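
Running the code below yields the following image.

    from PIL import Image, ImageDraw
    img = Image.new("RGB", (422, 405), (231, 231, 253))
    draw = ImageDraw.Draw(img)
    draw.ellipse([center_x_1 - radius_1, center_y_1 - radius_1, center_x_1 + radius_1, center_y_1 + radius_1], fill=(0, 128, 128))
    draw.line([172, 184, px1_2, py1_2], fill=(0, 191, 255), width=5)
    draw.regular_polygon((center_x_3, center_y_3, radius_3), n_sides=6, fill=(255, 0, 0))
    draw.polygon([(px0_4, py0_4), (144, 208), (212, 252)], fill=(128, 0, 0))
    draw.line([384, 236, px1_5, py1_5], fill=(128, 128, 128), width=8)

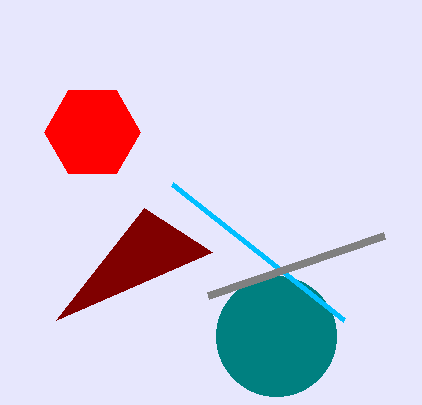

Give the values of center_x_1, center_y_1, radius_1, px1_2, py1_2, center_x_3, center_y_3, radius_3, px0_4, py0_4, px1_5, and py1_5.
center_x_1 = 276; center_y_1 = 336; radius_1 = 60; px1_2 = 344; py1_2 = 320; center_x_3 = 92; center_y_3 = 132; radius_3 = 48; px0_4 = 56; py0_4 = 320; px1_5 = 208; py1_5 = 296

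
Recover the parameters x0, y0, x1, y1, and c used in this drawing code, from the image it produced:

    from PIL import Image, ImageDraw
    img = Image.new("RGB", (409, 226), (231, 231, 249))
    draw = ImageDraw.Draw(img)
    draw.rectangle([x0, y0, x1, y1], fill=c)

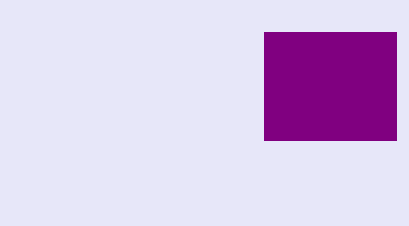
x0 = 264
y0 = 32
x1 = 396
y1 = 140
c = 'purple'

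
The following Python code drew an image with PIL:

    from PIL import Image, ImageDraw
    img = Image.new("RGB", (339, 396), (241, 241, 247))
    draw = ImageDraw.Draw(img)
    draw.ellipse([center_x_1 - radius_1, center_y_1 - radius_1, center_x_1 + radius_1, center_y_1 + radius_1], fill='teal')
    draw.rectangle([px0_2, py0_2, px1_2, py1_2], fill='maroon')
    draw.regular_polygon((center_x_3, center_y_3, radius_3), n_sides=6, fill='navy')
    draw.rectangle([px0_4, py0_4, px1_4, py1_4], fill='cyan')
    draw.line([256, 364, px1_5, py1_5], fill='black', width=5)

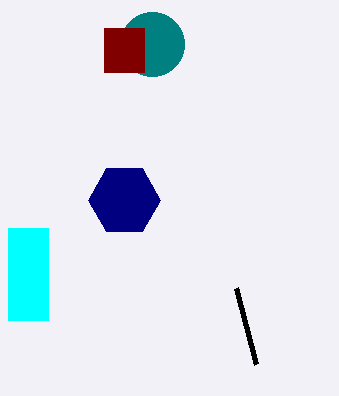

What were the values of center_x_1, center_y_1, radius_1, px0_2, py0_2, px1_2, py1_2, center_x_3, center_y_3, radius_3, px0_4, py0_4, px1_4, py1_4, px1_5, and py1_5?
center_x_1 = 152
center_y_1 = 44
radius_1 = 32
px0_2 = 104
py0_2 = 28
px1_2 = 144
py1_2 = 72
center_x_3 = 124
center_y_3 = 200
radius_3 = 36
px0_4 = 8
py0_4 = 228
px1_4 = 48
py1_4 = 320
px1_5 = 236
py1_5 = 288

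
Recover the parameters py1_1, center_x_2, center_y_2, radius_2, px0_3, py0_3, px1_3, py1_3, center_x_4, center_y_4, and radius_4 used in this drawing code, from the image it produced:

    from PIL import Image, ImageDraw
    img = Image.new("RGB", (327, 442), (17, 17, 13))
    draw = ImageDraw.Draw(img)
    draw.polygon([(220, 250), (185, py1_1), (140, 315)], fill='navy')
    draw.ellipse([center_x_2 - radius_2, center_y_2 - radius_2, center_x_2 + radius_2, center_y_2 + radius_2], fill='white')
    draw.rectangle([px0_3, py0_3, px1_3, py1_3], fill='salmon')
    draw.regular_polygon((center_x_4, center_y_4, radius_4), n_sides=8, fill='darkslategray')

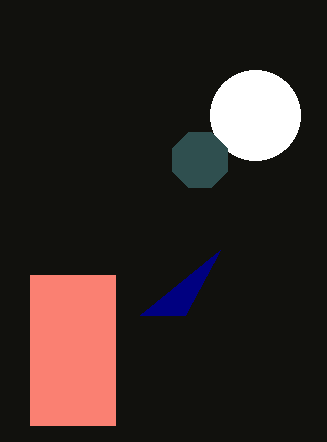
py1_1 = 315
center_x_2 = 255
center_y_2 = 115
radius_2 = 45
px0_3 = 30
py0_3 = 275
px1_3 = 115
py1_3 = 425
center_x_4 = 200
center_y_4 = 160
radius_4 = 30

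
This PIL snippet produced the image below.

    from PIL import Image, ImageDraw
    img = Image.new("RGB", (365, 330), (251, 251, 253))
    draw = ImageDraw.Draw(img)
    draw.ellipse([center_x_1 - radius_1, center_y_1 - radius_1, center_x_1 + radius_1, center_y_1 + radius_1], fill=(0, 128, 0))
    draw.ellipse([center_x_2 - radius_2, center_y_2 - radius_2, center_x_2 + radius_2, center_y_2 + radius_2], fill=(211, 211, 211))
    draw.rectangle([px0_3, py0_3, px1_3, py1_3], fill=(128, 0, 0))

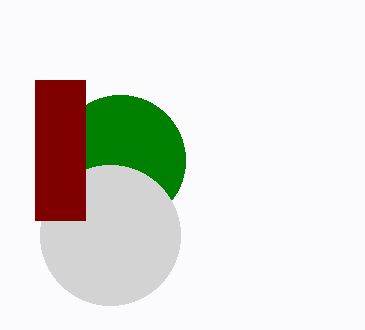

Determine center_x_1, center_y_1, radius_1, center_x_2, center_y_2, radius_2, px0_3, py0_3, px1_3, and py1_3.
center_x_1 = 120
center_y_1 = 160
radius_1 = 65
center_x_2 = 110
center_y_2 = 235
radius_2 = 70
px0_3 = 35
py0_3 = 80
px1_3 = 85
py1_3 = 220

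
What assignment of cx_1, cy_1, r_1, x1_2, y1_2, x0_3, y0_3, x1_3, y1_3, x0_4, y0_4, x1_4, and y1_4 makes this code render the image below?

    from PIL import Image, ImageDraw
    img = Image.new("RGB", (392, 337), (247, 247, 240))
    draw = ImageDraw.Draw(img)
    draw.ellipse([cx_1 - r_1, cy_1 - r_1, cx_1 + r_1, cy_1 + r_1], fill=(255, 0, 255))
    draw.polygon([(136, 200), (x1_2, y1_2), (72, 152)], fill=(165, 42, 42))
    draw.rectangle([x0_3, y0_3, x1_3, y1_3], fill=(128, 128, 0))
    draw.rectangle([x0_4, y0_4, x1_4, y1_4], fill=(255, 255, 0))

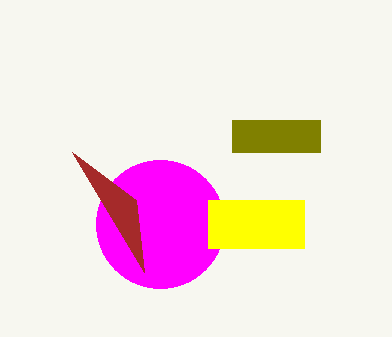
cx_1 = 160; cy_1 = 224; r_1 = 64; x1_2 = 144; y1_2 = 272; x0_3 = 232; y0_3 = 120; x1_3 = 320; y1_3 = 152; x0_4 = 208; y0_4 = 200; x1_4 = 304; y1_4 = 248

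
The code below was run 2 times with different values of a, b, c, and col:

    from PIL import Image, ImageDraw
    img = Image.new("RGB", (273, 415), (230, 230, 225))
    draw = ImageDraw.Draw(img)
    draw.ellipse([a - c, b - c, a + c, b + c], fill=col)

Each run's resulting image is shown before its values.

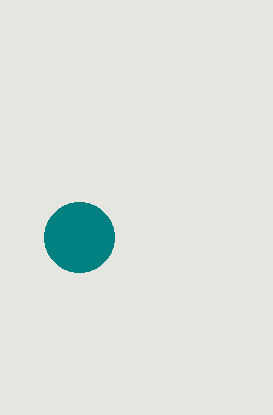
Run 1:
a = 79
b = 237
c = 35
col = 'teal'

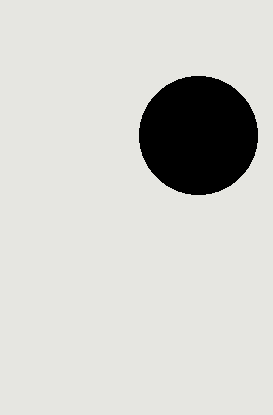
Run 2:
a = 198, b = 135, c = 59, col = 'black'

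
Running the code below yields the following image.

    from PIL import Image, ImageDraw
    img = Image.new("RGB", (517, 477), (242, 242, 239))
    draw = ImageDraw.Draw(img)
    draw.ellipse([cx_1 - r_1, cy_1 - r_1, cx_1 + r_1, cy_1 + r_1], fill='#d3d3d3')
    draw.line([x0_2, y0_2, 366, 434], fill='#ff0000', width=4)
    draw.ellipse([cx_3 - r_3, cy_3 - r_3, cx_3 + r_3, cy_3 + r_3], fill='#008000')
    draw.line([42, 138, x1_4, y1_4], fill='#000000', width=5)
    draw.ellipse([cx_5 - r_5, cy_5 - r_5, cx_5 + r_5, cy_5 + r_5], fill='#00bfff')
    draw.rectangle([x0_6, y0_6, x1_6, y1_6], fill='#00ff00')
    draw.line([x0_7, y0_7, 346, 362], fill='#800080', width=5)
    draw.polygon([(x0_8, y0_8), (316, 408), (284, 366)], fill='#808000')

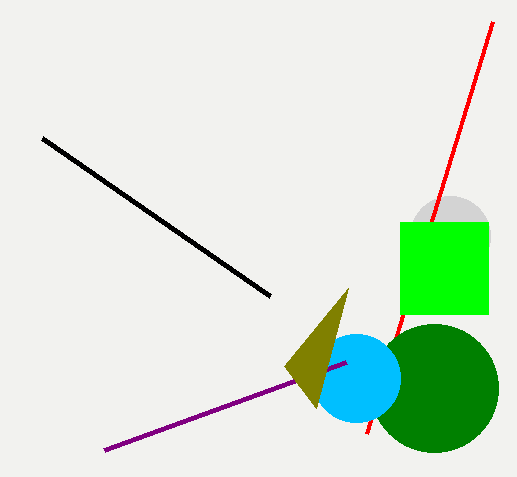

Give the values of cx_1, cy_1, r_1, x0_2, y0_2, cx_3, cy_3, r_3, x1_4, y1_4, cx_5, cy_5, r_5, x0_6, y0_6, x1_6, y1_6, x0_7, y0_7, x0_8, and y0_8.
cx_1 = 450
cy_1 = 236
r_1 = 40
x0_2 = 492
y0_2 = 22
cx_3 = 434
cy_3 = 388
r_3 = 64
x1_4 = 270
y1_4 = 296
cx_5 = 356
cy_5 = 378
r_5 = 44
x0_6 = 400
y0_6 = 222
x1_6 = 488
y1_6 = 314
x0_7 = 104
y0_7 = 450
x0_8 = 348
y0_8 = 288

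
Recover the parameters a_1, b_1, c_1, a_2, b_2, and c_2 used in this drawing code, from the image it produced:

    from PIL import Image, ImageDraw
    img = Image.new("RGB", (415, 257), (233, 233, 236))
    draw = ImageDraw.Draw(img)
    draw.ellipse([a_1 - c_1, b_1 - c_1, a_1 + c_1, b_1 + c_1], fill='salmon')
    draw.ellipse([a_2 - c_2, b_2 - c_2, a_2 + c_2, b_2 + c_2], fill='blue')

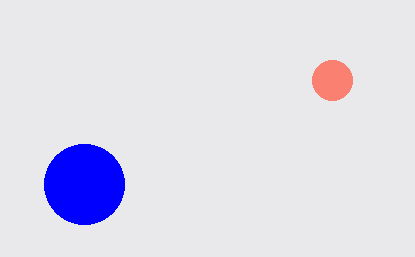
a_1 = 332
b_1 = 80
c_1 = 20
a_2 = 84
b_2 = 184
c_2 = 40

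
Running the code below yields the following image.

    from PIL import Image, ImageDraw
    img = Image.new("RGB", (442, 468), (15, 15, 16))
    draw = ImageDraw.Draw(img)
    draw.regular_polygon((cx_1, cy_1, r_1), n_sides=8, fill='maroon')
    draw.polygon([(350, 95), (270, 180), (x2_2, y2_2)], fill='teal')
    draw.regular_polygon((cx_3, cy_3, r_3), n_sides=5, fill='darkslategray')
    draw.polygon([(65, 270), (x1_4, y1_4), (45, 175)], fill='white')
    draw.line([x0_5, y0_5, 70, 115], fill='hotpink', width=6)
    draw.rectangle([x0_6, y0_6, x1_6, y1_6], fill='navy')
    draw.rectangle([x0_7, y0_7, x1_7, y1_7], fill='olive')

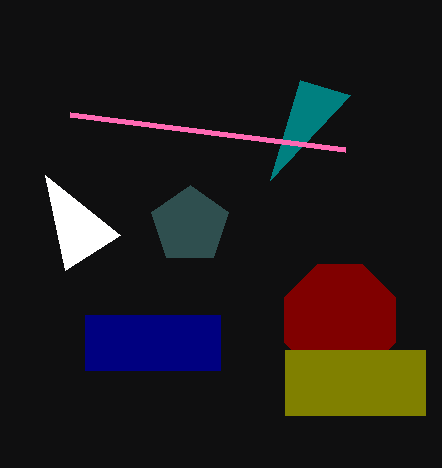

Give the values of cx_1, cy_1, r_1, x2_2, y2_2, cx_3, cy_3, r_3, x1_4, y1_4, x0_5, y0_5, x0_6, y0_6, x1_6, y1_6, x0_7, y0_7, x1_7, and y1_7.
cx_1 = 340, cy_1 = 320, r_1 = 60, x2_2 = 300, y2_2 = 80, cx_3 = 190, cy_3 = 225, r_3 = 40, x1_4 = 120, y1_4 = 235, x0_5 = 345, y0_5 = 150, x0_6 = 85, y0_6 = 315, x1_6 = 220, y1_6 = 370, x0_7 = 285, y0_7 = 350, x1_7 = 425, y1_7 = 415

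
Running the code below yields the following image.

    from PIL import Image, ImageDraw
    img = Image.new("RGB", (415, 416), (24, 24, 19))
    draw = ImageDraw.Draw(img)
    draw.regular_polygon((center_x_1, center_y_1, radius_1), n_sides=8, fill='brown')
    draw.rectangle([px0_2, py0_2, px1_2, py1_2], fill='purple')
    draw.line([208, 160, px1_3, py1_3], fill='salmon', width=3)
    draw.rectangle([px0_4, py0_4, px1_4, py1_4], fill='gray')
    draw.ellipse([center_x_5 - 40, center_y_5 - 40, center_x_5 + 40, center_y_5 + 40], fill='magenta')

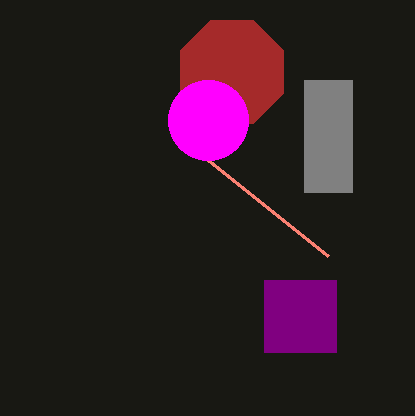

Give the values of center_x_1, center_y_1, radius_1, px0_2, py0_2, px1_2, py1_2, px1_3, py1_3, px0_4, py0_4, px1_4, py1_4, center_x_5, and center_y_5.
center_x_1 = 232
center_y_1 = 72
radius_1 = 56
px0_2 = 264
py0_2 = 280
px1_2 = 336
py1_2 = 352
px1_3 = 328
py1_3 = 256
px0_4 = 304
py0_4 = 80
px1_4 = 352
py1_4 = 192
center_x_5 = 208
center_y_5 = 120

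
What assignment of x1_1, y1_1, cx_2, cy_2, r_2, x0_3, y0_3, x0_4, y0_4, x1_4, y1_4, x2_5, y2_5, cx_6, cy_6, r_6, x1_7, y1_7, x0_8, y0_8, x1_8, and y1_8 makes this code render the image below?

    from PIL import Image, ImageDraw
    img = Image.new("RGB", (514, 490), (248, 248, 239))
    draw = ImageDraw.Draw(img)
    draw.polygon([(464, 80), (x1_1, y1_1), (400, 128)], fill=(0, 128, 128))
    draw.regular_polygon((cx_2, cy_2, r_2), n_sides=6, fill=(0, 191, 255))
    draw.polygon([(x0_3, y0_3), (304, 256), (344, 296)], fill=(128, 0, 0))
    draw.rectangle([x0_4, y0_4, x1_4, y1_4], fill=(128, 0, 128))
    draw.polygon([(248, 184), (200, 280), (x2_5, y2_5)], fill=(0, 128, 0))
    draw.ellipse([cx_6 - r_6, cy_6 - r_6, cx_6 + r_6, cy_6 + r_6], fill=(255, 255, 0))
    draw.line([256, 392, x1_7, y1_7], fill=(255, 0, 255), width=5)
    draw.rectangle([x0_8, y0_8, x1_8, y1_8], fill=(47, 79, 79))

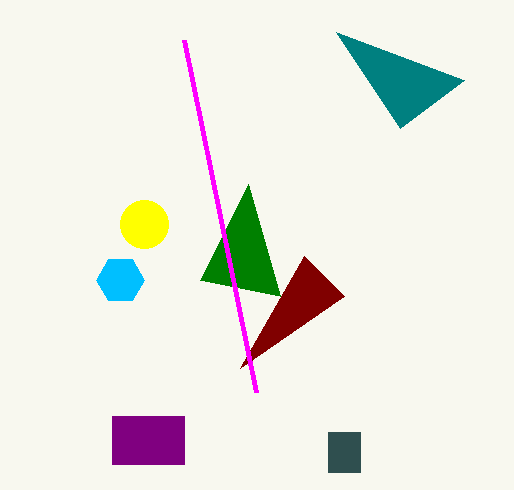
x1_1 = 336
y1_1 = 32
cx_2 = 120
cy_2 = 280
r_2 = 24
x0_3 = 240
y0_3 = 368
x0_4 = 112
y0_4 = 416
x1_4 = 184
y1_4 = 464
x2_5 = 280
y2_5 = 296
cx_6 = 144
cy_6 = 224
r_6 = 24
x1_7 = 184
y1_7 = 40
x0_8 = 328
y0_8 = 432
x1_8 = 360
y1_8 = 472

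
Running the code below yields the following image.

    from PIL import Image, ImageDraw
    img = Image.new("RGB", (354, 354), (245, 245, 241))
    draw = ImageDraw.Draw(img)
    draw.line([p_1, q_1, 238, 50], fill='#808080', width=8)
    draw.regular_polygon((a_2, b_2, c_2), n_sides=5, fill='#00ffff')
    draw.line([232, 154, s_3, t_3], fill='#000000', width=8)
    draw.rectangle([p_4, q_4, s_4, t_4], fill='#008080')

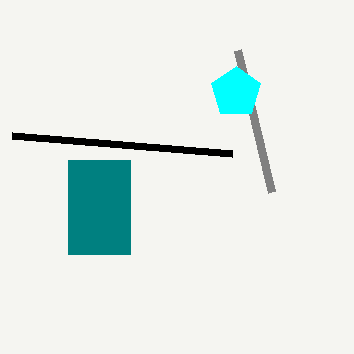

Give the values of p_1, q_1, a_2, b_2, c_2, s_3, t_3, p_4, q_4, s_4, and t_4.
p_1 = 272; q_1 = 192; a_2 = 236; b_2 = 92; c_2 = 26; s_3 = 12; t_3 = 136; p_4 = 68; q_4 = 160; s_4 = 130; t_4 = 254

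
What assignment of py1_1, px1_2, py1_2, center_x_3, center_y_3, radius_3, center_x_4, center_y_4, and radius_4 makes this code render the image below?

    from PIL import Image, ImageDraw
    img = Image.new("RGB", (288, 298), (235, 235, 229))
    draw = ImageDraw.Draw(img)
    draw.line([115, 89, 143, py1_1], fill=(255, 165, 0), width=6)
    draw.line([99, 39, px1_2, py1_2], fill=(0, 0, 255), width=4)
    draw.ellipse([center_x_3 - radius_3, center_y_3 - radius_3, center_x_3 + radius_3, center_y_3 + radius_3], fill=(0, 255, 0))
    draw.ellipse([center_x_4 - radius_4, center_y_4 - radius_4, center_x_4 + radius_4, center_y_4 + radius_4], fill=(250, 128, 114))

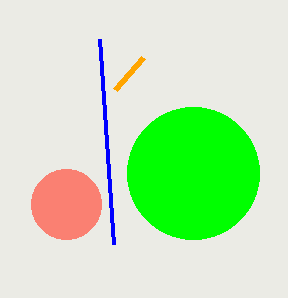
py1_1 = 57
px1_2 = 113
py1_2 = 244
center_x_3 = 193
center_y_3 = 173
radius_3 = 66
center_x_4 = 66
center_y_4 = 204
radius_4 = 35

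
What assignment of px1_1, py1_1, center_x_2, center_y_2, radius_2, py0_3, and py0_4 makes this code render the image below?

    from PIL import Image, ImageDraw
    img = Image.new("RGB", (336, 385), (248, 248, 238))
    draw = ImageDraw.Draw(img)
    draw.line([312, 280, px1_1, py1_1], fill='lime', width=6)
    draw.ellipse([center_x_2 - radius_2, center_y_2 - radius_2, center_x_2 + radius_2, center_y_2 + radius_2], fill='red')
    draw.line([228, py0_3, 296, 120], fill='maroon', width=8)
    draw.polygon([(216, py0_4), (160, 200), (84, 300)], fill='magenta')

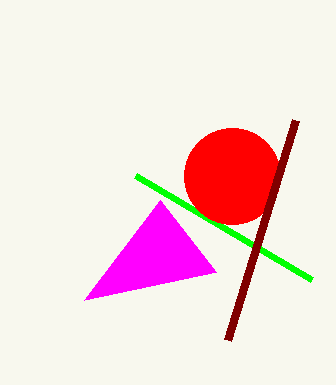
px1_1 = 136; py1_1 = 176; center_x_2 = 232; center_y_2 = 176; radius_2 = 48; py0_3 = 340; py0_4 = 272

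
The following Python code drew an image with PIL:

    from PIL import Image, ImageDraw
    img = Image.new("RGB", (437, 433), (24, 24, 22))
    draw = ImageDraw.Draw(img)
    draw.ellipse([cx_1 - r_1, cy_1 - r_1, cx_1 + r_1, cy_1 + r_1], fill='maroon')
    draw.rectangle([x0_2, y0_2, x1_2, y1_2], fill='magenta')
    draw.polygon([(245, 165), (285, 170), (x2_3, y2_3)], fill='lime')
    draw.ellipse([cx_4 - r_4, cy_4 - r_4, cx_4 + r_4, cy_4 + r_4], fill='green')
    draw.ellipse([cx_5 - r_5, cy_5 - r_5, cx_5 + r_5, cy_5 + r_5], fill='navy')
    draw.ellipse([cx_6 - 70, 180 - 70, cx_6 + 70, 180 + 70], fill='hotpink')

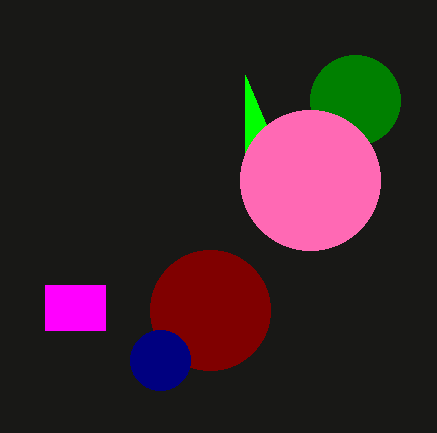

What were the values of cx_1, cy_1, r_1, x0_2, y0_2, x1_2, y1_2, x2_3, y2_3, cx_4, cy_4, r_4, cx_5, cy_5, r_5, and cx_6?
cx_1 = 210; cy_1 = 310; r_1 = 60; x0_2 = 45; y0_2 = 285; x1_2 = 105; y1_2 = 330; x2_3 = 245; y2_3 = 75; cx_4 = 355; cy_4 = 100; r_4 = 45; cx_5 = 160; cy_5 = 360; r_5 = 30; cx_6 = 310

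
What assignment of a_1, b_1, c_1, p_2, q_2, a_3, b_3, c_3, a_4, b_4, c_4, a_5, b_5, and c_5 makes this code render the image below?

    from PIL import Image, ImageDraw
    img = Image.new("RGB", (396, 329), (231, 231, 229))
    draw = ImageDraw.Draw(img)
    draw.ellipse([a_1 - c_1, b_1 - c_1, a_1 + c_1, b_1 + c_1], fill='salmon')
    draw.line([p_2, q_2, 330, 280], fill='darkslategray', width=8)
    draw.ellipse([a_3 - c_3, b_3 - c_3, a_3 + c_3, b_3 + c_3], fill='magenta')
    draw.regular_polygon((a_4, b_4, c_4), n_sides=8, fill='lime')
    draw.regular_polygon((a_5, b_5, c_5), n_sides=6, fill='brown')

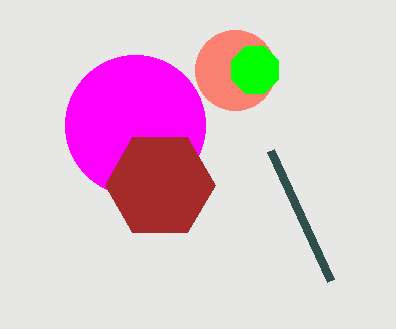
a_1 = 235, b_1 = 70, c_1 = 40, p_2 = 270, q_2 = 150, a_3 = 135, b_3 = 125, c_3 = 70, a_4 = 255, b_4 = 70, c_4 = 25, a_5 = 160, b_5 = 185, c_5 = 55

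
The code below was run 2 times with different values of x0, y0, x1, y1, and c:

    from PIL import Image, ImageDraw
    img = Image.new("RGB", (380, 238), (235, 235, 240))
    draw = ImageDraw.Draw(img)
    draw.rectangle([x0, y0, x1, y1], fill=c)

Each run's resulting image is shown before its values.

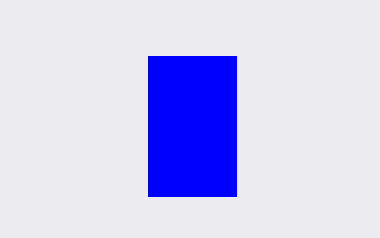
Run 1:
x0 = 148, y0 = 56, x1 = 236, y1 = 196, c = 'blue'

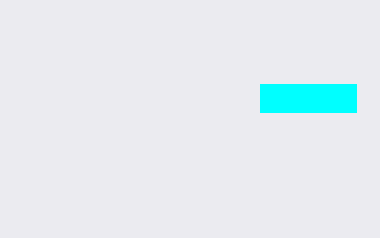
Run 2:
x0 = 260; y0 = 84; x1 = 356; y1 = 112; c = 'cyan'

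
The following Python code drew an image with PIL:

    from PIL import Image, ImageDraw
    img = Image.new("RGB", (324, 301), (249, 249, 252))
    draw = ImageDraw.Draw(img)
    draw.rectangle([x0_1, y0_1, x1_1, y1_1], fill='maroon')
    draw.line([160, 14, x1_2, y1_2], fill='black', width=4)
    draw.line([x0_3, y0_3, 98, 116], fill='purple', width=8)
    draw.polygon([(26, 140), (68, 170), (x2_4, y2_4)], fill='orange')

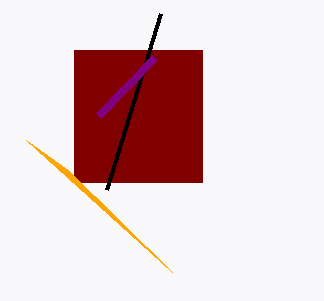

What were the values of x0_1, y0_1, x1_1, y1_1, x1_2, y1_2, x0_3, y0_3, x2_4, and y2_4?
x0_1 = 74, y0_1 = 50, x1_1 = 202, y1_1 = 182, x1_2 = 106, y1_2 = 190, x0_3 = 154, y0_3 = 58, x2_4 = 172, y2_4 = 272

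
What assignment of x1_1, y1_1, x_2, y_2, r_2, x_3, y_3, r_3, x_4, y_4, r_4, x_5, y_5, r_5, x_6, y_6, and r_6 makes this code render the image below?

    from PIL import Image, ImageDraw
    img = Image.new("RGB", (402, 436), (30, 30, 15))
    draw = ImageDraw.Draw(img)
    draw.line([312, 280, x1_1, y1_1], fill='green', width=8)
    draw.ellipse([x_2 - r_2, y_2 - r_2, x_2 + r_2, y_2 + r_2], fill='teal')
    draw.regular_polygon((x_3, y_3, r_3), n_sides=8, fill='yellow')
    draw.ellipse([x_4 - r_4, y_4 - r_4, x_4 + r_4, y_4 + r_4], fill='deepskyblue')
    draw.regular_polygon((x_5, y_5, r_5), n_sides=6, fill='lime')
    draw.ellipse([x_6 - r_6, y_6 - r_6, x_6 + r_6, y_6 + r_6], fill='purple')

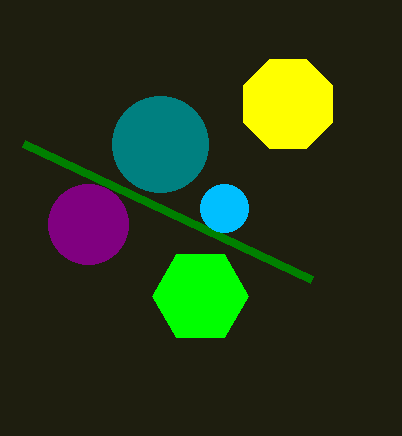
x1_1 = 24
y1_1 = 144
x_2 = 160
y_2 = 144
r_2 = 48
x_3 = 288
y_3 = 104
r_3 = 48
x_4 = 224
y_4 = 208
r_4 = 24
x_5 = 200
y_5 = 296
r_5 = 48
x_6 = 88
y_6 = 224
r_6 = 40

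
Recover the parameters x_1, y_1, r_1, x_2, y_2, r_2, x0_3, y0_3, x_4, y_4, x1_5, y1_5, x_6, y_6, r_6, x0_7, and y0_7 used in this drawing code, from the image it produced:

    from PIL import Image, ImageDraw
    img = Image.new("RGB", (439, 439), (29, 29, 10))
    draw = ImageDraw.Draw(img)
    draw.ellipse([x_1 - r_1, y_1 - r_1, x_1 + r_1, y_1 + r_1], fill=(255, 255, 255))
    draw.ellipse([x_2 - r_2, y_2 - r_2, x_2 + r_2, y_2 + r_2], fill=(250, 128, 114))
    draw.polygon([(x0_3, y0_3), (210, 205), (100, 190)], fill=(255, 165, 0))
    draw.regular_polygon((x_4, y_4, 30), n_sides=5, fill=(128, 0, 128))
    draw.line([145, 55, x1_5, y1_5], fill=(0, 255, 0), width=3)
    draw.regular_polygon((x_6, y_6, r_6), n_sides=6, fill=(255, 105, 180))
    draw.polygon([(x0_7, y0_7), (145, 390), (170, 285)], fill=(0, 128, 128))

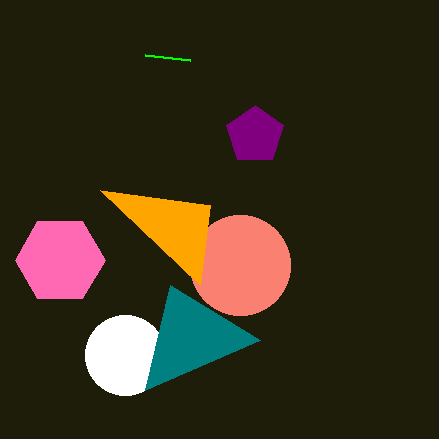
x_1 = 125, y_1 = 355, r_1 = 40, x_2 = 240, y_2 = 265, r_2 = 50, x0_3 = 200, y0_3 = 285, x_4 = 255, y_4 = 135, x1_5 = 190, y1_5 = 60, x_6 = 60, y_6 = 260, r_6 = 45, x0_7 = 260, y0_7 = 340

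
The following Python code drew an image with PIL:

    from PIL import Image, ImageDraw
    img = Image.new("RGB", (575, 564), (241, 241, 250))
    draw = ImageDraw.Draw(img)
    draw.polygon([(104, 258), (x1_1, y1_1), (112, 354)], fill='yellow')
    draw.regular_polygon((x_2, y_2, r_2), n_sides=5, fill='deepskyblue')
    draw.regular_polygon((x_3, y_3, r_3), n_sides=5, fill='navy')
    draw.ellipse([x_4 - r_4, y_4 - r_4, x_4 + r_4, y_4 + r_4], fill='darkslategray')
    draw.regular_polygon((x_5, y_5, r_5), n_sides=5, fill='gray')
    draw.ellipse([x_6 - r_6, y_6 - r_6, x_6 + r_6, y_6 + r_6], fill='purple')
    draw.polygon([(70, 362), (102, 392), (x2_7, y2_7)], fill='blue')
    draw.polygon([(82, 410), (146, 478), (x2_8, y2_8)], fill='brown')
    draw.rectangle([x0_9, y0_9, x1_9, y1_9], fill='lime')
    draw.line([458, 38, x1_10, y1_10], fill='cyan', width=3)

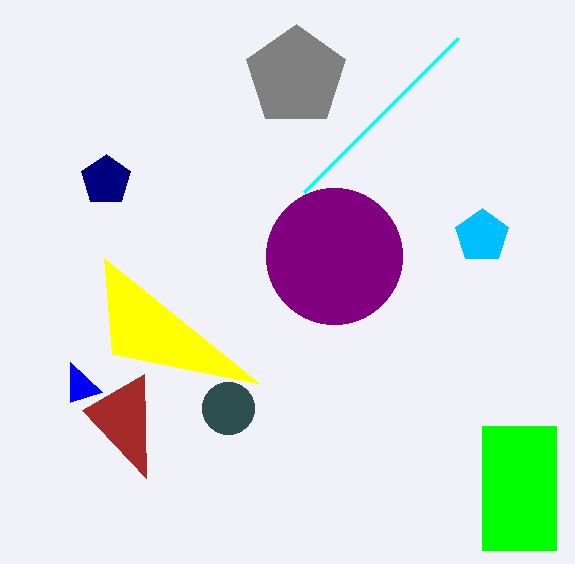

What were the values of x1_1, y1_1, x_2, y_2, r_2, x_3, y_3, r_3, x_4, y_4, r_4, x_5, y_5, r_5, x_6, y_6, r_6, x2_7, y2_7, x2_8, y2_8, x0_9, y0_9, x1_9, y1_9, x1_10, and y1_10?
x1_1 = 260; y1_1 = 384; x_2 = 482; y_2 = 236; r_2 = 28; x_3 = 106; y_3 = 180; r_3 = 26; x_4 = 228; y_4 = 408; r_4 = 26; x_5 = 296; y_5 = 76; r_5 = 52; x_6 = 334; y_6 = 256; r_6 = 68; x2_7 = 70; y2_7 = 402; x2_8 = 144; y2_8 = 374; x0_9 = 482; y0_9 = 426; x1_9 = 556; y1_9 = 550; x1_10 = 304; y1_10 = 192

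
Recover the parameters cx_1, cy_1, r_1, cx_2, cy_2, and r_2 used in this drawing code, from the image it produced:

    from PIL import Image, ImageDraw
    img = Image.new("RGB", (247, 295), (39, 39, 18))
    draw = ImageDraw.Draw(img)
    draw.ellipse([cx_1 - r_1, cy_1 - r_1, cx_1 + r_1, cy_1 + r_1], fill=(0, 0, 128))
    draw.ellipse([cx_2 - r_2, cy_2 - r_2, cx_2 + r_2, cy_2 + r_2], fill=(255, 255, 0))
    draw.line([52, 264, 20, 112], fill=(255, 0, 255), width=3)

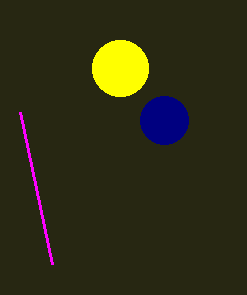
cx_1 = 164, cy_1 = 120, r_1 = 24, cx_2 = 120, cy_2 = 68, r_2 = 28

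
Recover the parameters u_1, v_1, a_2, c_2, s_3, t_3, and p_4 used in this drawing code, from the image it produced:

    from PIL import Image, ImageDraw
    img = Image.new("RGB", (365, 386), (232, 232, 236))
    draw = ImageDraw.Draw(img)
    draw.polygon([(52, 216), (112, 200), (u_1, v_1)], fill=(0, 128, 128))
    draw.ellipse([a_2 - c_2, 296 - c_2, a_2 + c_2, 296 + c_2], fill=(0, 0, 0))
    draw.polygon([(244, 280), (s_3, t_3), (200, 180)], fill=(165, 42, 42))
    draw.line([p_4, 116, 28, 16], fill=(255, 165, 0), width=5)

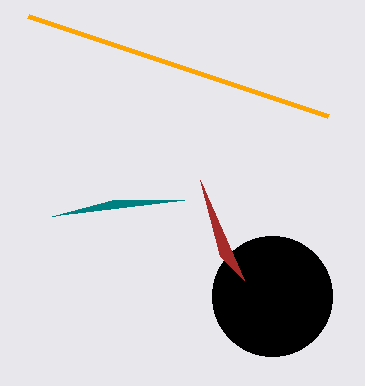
u_1 = 184
v_1 = 200
a_2 = 272
c_2 = 60
s_3 = 220
t_3 = 256
p_4 = 328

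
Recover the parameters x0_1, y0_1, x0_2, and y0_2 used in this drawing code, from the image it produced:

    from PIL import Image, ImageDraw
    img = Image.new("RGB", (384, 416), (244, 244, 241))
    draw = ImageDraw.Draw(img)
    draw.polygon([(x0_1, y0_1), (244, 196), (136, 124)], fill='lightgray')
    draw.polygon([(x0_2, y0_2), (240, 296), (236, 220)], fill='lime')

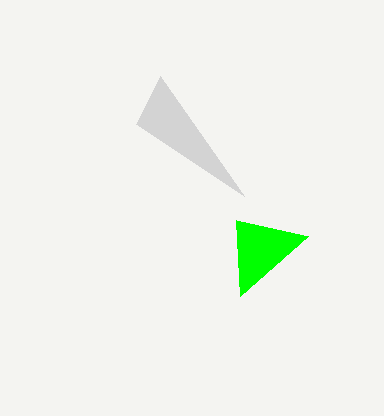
x0_1 = 160
y0_1 = 76
x0_2 = 308
y0_2 = 236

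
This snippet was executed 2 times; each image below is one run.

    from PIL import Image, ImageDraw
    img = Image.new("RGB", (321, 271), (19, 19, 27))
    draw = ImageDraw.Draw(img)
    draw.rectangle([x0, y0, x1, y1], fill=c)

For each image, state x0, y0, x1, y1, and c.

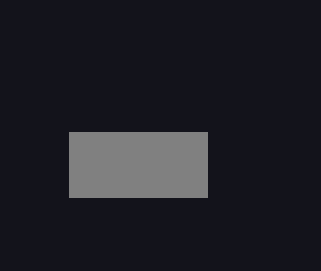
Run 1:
x0 = 69
y0 = 132
x1 = 207
y1 = 197
c = 'gray'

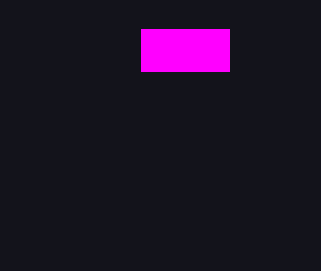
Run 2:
x0 = 141, y0 = 29, x1 = 229, y1 = 71, c = 'magenta'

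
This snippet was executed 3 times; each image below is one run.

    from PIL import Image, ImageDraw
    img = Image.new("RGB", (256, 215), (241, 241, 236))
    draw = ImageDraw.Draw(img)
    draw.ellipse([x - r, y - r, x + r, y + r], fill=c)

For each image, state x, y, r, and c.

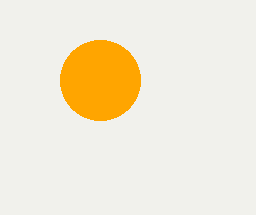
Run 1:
x = 100, y = 80, r = 40, c = 'orange'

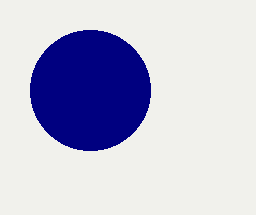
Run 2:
x = 90
y = 90
r = 60
c = 'navy'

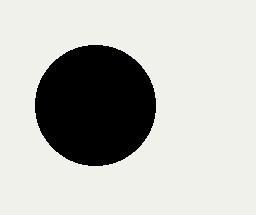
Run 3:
x = 95
y = 105
r = 60
c = 'black'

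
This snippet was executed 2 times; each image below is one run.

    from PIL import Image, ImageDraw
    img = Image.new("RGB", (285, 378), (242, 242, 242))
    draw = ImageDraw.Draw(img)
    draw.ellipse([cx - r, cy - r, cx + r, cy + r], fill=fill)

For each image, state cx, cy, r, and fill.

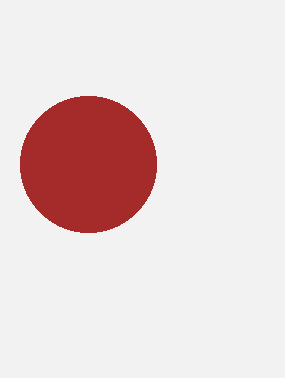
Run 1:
cx = 88, cy = 164, r = 68, fill = 'brown'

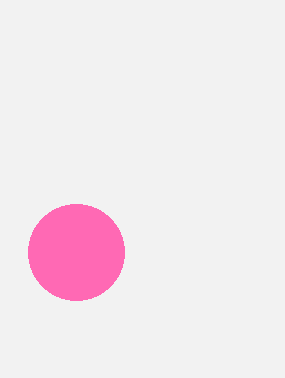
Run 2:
cx = 76, cy = 252, r = 48, fill = 'hotpink'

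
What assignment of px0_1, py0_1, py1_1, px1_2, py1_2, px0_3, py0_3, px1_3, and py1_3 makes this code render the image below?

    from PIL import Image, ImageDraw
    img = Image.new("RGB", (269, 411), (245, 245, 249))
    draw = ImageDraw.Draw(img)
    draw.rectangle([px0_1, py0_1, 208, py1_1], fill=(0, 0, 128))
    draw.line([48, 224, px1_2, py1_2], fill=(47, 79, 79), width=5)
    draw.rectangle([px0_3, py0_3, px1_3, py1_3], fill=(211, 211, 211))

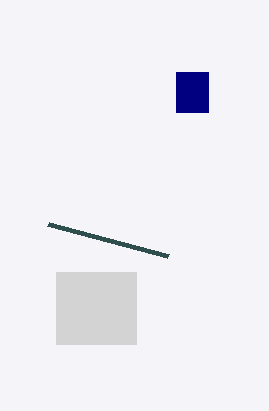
px0_1 = 176
py0_1 = 72
py1_1 = 112
px1_2 = 168
py1_2 = 256
px0_3 = 56
py0_3 = 272
px1_3 = 136
py1_3 = 344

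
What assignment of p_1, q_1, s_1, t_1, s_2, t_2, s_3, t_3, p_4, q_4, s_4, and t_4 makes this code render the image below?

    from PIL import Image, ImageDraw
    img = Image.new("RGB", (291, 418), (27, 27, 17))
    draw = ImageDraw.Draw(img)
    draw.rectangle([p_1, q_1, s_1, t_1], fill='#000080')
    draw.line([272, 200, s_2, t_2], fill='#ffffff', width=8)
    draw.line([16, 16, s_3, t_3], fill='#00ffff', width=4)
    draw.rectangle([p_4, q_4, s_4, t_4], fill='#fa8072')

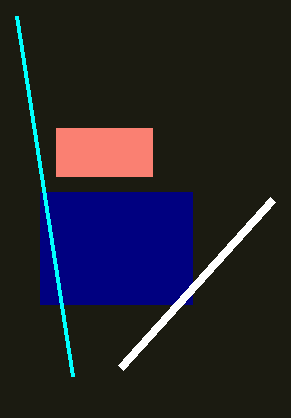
p_1 = 40, q_1 = 192, s_1 = 192, t_1 = 304, s_2 = 120, t_2 = 368, s_3 = 72, t_3 = 376, p_4 = 56, q_4 = 128, s_4 = 152, t_4 = 176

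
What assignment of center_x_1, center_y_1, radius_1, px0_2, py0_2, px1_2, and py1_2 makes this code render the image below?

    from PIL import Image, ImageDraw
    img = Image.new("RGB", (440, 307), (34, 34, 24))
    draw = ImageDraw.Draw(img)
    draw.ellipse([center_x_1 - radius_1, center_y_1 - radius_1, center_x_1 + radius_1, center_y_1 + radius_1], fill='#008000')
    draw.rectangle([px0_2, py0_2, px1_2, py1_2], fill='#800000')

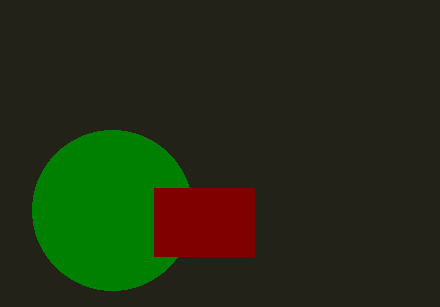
center_x_1 = 112
center_y_1 = 210
radius_1 = 80
px0_2 = 154
py0_2 = 188
px1_2 = 254
py1_2 = 256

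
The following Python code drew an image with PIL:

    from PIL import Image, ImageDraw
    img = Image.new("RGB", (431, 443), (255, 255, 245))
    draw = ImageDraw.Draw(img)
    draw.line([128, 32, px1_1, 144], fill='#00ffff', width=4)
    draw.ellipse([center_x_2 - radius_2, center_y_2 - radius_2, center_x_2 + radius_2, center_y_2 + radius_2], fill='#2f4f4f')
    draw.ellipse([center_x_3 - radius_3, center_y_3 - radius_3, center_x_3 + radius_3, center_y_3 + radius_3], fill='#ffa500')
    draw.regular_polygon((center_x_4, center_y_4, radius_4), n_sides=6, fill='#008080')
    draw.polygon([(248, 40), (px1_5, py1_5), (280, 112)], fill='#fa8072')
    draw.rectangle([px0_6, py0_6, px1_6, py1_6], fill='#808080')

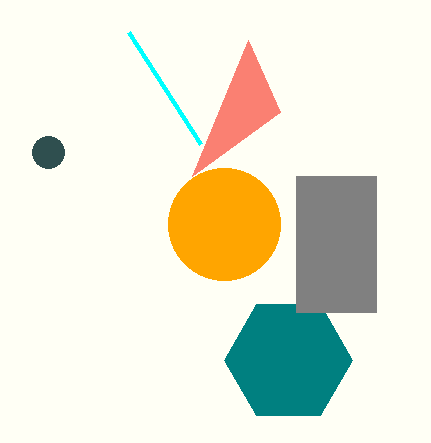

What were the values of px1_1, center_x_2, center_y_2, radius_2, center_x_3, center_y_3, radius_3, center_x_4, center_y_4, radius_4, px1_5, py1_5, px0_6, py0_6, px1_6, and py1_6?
px1_1 = 200
center_x_2 = 48
center_y_2 = 152
radius_2 = 16
center_x_3 = 224
center_y_3 = 224
radius_3 = 56
center_x_4 = 288
center_y_4 = 360
radius_4 = 64
px1_5 = 192
py1_5 = 176
px0_6 = 296
py0_6 = 176
px1_6 = 376
py1_6 = 312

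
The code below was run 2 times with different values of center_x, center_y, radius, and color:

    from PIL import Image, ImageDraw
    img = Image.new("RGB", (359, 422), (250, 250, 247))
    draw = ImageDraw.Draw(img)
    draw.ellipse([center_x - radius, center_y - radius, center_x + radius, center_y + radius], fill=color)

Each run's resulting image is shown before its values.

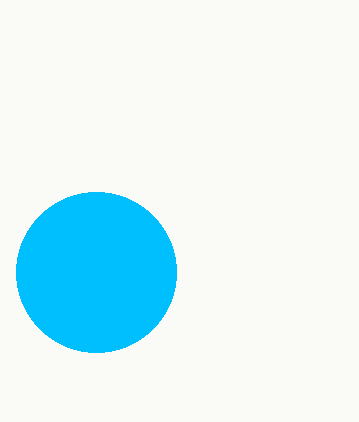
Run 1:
center_x = 96, center_y = 272, radius = 80, color = 'deepskyblue'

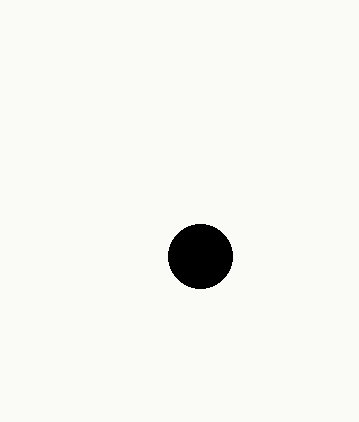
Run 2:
center_x = 200
center_y = 256
radius = 32
color = 'black'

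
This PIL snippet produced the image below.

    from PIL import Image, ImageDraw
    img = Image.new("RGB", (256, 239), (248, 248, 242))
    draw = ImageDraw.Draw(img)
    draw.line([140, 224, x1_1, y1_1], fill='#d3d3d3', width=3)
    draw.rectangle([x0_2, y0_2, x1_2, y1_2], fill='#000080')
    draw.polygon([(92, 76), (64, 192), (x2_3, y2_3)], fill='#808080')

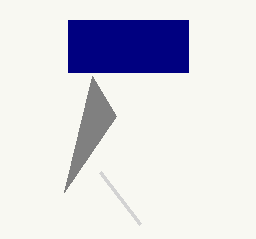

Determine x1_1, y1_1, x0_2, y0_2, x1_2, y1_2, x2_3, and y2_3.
x1_1 = 100, y1_1 = 172, x0_2 = 68, y0_2 = 20, x1_2 = 188, y1_2 = 72, x2_3 = 116, y2_3 = 116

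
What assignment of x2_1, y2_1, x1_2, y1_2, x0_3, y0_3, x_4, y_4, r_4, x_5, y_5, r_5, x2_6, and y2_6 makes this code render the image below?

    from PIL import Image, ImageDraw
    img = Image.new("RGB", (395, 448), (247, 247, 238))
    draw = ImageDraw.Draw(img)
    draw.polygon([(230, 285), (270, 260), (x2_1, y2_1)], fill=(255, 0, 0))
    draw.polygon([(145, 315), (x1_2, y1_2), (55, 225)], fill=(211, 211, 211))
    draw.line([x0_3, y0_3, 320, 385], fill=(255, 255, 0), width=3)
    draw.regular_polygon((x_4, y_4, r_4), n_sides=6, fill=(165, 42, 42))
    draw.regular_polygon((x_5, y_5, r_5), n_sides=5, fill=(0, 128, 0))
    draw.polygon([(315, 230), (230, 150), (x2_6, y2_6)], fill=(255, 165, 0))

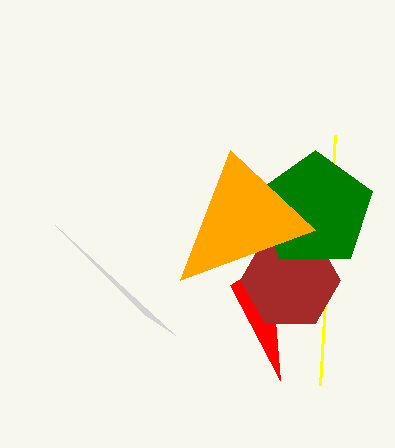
x2_1 = 280
y2_1 = 380
x1_2 = 175
y1_2 = 335
x0_3 = 335
y0_3 = 135
x_4 = 290
y_4 = 280
r_4 = 50
x_5 = 315
y_5 = 210
r_5 = 60
x2_6 = 180
y2_6 = 280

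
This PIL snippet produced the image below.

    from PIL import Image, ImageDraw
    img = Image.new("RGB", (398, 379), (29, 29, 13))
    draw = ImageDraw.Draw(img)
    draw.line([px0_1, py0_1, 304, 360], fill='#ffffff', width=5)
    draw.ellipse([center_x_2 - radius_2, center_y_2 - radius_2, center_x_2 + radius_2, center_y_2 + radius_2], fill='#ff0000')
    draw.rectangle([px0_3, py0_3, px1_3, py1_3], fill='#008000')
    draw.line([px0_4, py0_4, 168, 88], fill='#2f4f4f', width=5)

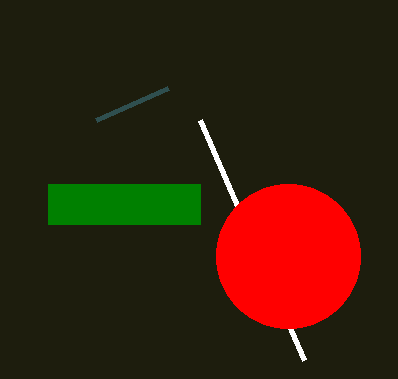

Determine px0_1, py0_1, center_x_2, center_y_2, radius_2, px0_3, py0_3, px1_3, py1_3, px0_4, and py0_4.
px0_1 = 200, py0_1 = 120, center_x_2 = 288, center_y_2 = 256, radius_2 = 72, px0_3 = 48, py0_3 = 184, px1_3 = 200, py1_3 = 224, px0_4 = 96, py0_4 = 120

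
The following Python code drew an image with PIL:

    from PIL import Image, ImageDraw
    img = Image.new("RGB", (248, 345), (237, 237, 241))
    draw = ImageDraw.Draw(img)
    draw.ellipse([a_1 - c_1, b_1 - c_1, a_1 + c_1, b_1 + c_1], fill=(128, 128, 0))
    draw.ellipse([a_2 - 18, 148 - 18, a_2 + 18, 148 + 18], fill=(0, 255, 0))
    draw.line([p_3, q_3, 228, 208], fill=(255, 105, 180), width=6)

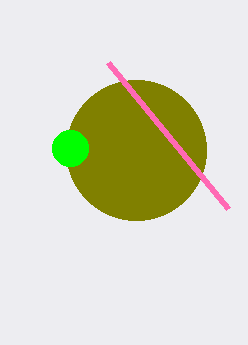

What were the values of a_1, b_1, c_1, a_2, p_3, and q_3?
a_1 = 136, b_1 = 150, c_1 = 70, a_2 = 70, p_3 = 108, q_3 = 62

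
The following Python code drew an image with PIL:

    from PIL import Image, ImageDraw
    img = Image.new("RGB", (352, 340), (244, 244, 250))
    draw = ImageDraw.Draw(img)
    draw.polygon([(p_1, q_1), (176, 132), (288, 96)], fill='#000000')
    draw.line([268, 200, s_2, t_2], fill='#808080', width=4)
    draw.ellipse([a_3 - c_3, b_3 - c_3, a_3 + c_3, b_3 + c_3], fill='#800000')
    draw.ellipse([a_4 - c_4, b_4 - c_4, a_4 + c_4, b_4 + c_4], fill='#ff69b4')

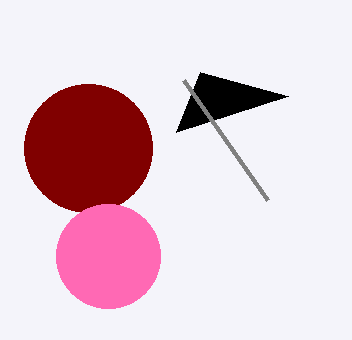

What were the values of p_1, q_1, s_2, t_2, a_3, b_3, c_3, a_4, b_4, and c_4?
p_1 = 200, q_1 = 72, s_2 = 184, t_2 = 80, a_3 = 88, b_3 = 148, c_3 = 64, a_4 = 108, b_4 = 256, c_4 = 52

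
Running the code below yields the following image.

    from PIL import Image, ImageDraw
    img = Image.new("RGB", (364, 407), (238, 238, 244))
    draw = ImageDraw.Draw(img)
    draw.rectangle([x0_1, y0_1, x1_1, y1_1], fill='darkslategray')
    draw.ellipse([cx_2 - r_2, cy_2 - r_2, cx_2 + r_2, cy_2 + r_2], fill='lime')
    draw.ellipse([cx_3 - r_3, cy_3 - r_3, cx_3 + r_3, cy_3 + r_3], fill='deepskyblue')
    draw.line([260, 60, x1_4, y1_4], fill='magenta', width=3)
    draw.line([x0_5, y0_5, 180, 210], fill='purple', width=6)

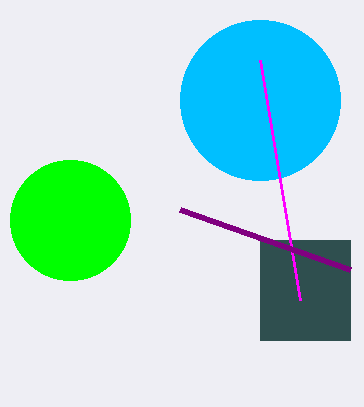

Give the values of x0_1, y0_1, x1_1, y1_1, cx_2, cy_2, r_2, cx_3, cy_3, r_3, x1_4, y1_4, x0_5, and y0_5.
x0_1 = 260
y0_1 = 240
x1_1 = 350
y1_1 = 340
cx_2 = 70
cy_2 = 220
r_2 = 60
cx_3 = 260
cy_3 = 100
r_3 = 80
x1_4 = 300
y1_4 = 300
x0_5 = 350
y0_5 = 270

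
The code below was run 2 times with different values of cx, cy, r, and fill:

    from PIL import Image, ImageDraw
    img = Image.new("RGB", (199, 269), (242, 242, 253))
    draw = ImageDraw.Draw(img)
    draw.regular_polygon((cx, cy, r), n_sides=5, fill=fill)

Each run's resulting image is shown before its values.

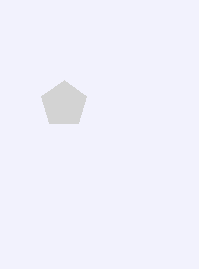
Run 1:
cx = 64, cy = 104, r = 24, fill = 'lightgray'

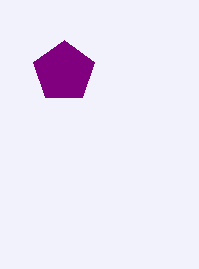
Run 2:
cx = 64; cy = 72; r = 32; fill = 'purple'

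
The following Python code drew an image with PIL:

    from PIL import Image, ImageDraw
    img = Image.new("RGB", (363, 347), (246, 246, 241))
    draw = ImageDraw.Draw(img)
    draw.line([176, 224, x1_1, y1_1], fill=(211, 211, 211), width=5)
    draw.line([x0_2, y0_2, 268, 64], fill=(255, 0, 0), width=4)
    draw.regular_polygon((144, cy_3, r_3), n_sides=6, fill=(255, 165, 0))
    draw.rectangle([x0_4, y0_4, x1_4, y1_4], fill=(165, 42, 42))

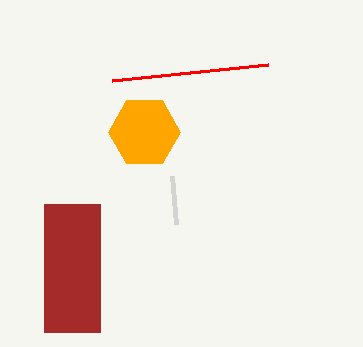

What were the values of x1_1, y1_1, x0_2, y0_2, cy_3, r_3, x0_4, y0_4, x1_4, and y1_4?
x1_1 = 172, y1_1 = 176, x0_2 = 112, y0_2 = 80, cy_3 = 132, r_3 = 36, x0_4 = 44, y0_4 = 204, x1_4 = 100, y1_4 = 332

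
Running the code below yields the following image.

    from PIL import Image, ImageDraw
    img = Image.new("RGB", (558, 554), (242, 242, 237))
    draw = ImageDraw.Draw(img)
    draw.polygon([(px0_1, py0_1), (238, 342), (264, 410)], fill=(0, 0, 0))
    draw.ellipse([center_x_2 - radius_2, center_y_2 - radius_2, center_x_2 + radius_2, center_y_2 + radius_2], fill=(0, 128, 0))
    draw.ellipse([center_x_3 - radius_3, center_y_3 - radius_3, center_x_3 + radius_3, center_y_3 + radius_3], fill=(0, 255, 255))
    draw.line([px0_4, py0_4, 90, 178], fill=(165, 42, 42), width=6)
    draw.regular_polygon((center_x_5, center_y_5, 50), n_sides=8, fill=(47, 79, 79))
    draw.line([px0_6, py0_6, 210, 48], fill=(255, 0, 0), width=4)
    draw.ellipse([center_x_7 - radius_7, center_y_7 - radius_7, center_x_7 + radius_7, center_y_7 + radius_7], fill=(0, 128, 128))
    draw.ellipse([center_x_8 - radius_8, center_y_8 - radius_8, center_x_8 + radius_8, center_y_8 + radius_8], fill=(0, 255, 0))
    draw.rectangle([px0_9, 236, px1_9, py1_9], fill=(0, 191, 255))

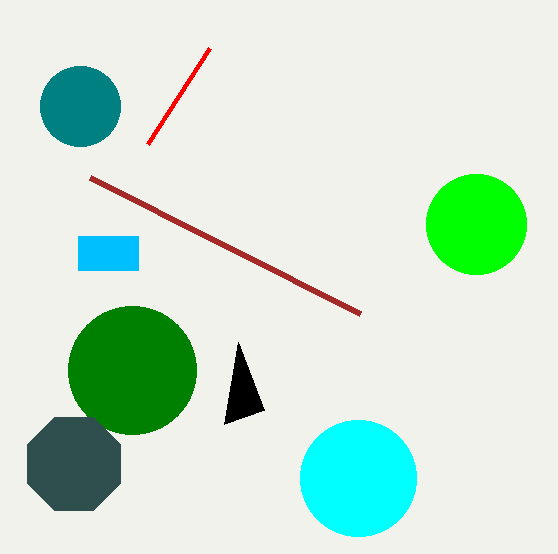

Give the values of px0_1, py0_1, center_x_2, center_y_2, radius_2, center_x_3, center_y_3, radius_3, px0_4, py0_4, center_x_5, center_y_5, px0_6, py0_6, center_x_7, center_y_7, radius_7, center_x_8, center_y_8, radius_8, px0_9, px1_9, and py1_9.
px0_1 = 224, py0_1 = 424, center_x_2 = 132, center_y_2 = 370, radius_2 = 64, center_x_3 = 358, center_y_3 = 478, radius_3 = 58, px0_4 = 360, py0_4 = 314, center_x_5 = 74, center_y_5 = 464, px0_6 = 148, py0_6 = 144, center_x_7 = 80, center_y_7 = 106, radius_7 = 40, center_x_8 = 476, center_y_8 = 224, radius_8 = 50, px0_9 = 78, px1_9 = 138, py1_9 = 270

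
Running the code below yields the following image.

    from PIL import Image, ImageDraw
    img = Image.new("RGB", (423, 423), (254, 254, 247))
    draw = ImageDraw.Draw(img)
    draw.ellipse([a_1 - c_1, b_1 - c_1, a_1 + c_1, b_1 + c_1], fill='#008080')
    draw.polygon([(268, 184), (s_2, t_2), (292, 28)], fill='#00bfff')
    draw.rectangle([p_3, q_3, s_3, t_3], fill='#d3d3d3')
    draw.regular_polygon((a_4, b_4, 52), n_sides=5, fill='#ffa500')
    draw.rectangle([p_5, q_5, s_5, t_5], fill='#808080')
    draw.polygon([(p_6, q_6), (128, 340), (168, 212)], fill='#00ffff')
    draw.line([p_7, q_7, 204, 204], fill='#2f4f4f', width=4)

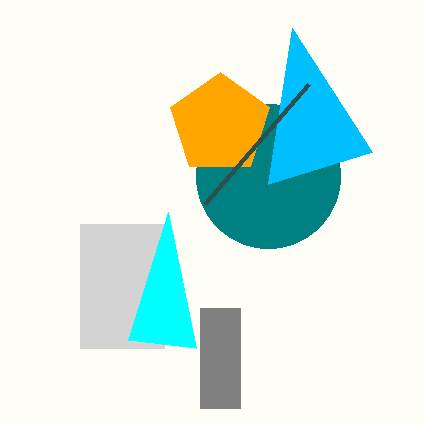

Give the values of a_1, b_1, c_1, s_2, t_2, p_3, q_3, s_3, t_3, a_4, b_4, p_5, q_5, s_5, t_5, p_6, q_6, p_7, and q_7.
a_1 = 268, b_1 = 176, c_1 = 72, s_2 = 372, t_2 = 152, p_3 = 80, q_3 = 224, s_3 = 164, t_3 = 348, a_4 = 220, b_4 = 124, p_5 = 200, q_5 = 308, s_5 = 240, t_5 = 408, p_6 = 196, q_6 = 348, p_7 = 308, q_7 = 84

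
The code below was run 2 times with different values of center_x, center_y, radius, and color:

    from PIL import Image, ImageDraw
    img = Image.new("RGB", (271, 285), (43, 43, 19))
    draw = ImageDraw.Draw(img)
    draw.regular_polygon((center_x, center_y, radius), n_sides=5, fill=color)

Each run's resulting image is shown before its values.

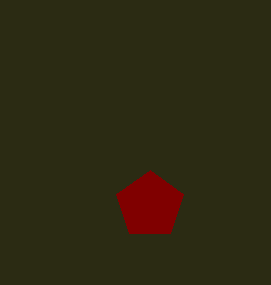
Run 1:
center_x = 150
center_y = 205
radius = 35
color = 'maroon'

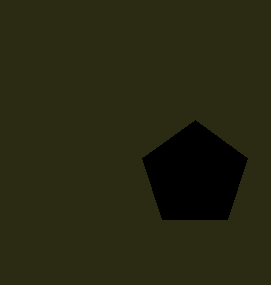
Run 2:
center_x = 195
center_y = 175
radius = 55
color = 'black'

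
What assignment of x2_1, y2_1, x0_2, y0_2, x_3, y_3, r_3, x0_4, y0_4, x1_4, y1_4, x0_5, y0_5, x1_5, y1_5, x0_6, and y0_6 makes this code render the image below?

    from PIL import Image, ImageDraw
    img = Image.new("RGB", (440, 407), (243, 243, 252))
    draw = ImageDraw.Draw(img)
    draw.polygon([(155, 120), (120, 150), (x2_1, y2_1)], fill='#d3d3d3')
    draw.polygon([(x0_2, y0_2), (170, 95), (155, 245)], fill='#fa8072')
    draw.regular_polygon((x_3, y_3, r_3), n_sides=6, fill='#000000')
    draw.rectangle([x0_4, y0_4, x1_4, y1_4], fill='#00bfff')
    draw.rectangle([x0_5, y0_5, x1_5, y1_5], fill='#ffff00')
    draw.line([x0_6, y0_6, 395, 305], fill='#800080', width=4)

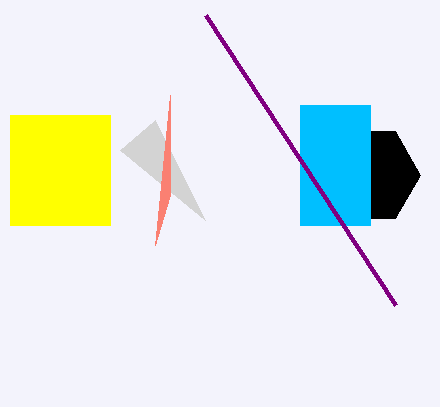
x2_1 = 205; y2_1 = 220; x0_2 = 170; y0_2 = 195; x_3 = 370; y_3 = 175; r_3 = 50; x0_4 = 300; y0_4 = 105; x1_4 = 370; y1_4 = 225; x0_5 = 10; y0_5 = 115; x1_5 = 110; y1_5 = 225; x0_6 = 205; y0_6 = 15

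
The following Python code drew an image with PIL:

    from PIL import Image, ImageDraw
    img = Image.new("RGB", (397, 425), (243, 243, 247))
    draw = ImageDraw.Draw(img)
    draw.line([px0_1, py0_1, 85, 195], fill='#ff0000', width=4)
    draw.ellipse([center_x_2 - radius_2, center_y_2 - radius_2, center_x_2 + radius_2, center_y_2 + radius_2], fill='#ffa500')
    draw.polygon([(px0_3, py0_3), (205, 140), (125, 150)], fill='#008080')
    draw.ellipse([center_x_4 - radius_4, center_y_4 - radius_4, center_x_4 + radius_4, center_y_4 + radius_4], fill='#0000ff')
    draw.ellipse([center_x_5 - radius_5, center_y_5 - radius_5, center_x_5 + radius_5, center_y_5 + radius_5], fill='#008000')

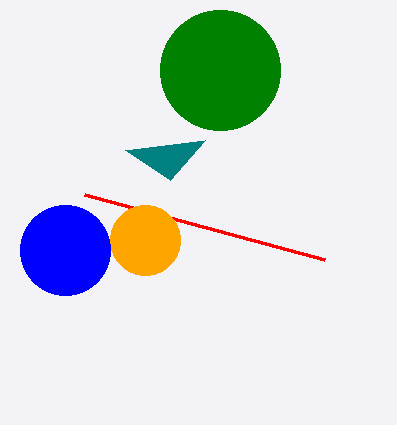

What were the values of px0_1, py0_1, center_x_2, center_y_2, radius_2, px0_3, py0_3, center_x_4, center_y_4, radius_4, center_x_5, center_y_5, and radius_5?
px0_1 = 325; py0_1 = 260; center_x_2 = 145; center_y_2 = 240; radius_2 = 35; px0_3 = 170; py0_3 = 180; center_x_4 = 65; center_y_4 = 250; radius_4 = 45; center_x_5 = 220; center_y_5 = 70; radius_5 = 60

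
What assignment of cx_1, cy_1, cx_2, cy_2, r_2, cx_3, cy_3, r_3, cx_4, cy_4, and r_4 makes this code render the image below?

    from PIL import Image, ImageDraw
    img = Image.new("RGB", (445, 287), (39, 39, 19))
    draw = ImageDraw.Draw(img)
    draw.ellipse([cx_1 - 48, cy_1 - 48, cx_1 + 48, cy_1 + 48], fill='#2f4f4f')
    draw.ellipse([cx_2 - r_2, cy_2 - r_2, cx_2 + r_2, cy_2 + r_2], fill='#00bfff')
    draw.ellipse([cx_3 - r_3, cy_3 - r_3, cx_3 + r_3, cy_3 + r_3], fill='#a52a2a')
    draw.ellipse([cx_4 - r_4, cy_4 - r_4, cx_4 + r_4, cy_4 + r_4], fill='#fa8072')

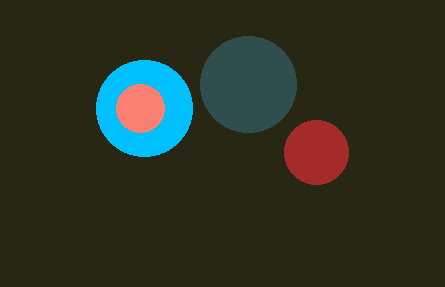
cx_1 = 248; cy_1 = 84; cx_2 = 144; cy_2 = 108; r_2 = 48; cx_3 = 316; cy_3 = 152; r_3 = 32; cx_4 = 140; cy_4 = 108; r_4 = 24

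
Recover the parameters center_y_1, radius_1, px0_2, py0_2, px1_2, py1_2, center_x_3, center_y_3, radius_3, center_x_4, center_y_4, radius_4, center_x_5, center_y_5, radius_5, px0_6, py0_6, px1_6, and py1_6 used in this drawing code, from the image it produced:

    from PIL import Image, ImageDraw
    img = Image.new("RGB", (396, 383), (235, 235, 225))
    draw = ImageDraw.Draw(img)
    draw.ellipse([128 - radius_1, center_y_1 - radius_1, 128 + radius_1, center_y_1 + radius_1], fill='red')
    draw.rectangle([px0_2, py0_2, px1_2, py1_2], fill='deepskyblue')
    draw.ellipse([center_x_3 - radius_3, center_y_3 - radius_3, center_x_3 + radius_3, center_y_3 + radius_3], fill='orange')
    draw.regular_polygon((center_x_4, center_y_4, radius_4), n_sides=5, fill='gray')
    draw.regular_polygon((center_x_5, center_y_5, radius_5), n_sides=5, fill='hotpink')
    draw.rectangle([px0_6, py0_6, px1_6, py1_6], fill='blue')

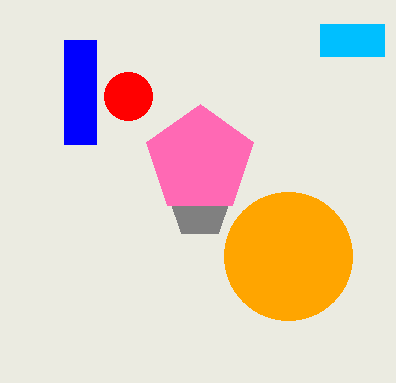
center_y_1 = 96, radius_1 = 24, px0_2 = 320, py0_2 = 24, px1_2 = 384, py1_2 = 56, center_x_3 = 288, center_y_3 = 256, radius_3 = 64, center_x_4 = 200, center_y_4 = 208, radius_4 = 32, center_x_5 = 200, center_y_5 = 160, radius_5 = 56, px0_6 = 64, py0_6 = 40, px1_6 = 96, py1_6 = 144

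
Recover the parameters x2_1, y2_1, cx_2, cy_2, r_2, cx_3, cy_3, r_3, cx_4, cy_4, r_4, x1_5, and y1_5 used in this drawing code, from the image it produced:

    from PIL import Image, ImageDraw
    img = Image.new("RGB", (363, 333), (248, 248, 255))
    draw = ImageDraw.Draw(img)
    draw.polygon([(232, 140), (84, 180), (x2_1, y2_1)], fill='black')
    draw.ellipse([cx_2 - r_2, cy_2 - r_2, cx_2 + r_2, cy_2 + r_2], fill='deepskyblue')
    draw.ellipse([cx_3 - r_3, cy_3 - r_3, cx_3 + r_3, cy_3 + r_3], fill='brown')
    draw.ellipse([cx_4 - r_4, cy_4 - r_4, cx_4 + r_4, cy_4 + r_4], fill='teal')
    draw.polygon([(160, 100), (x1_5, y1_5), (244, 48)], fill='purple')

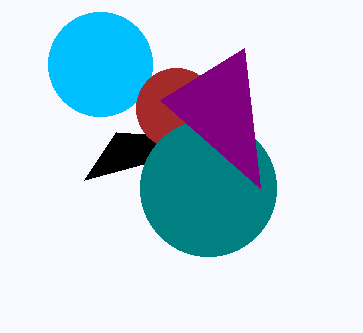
x2_1 = 116
y2_1 = 132
cx_2 = 100
cy_2 = 64
r_2 = 52
cx_3 = 176
cy_3 = 108
r_3 = 40
cx_4 = 208
cy_4 = 188
r_4 = 68
x1_5 = 260
y1_5 = 188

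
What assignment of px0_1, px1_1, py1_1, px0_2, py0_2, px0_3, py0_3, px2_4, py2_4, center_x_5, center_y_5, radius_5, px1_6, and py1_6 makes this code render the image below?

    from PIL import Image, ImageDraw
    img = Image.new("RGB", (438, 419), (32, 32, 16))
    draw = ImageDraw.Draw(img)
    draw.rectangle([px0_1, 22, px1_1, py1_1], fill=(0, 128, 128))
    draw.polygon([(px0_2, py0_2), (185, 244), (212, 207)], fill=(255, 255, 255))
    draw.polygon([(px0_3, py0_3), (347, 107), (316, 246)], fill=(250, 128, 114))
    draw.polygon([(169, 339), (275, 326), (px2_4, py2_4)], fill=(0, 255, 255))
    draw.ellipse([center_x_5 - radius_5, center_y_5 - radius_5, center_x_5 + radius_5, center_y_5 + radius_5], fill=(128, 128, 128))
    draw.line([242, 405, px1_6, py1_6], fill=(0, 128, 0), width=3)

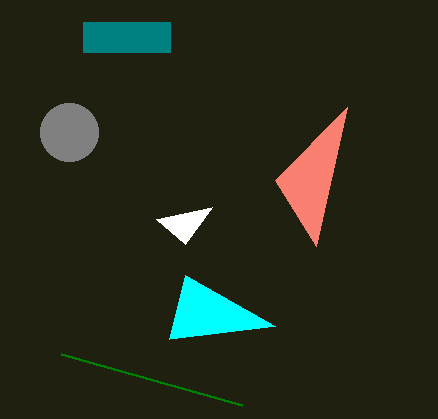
px0_1 = 83; px1_1 = 170; py1_1 = 52; px0_2 = 156; py0_2 = 219; px0_3 = 275; py0_3 = 180; px2_4 = 185; py2_4 = 275; center_x_5 = 69; center_y_5 = 132; radius_5 = 29; px1_6 = 61; py1_6 = 354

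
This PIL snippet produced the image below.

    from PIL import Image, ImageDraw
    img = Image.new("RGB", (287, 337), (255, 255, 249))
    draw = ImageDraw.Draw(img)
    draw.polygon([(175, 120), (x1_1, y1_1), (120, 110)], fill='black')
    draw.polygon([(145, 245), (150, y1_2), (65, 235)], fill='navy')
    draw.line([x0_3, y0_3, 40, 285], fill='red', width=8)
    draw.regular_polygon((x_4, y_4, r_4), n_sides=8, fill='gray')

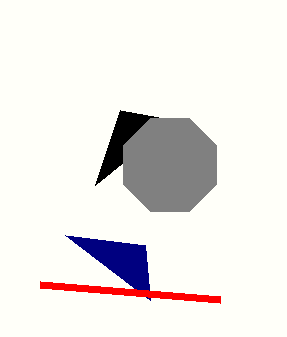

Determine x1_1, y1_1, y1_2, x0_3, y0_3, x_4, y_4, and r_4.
x1_1 = 95
y1_1 = 185
y1_2 = 300
x0_3 = 220
y0_3 = 300
x_4 = 170
y_4 = 165
r_4 = 50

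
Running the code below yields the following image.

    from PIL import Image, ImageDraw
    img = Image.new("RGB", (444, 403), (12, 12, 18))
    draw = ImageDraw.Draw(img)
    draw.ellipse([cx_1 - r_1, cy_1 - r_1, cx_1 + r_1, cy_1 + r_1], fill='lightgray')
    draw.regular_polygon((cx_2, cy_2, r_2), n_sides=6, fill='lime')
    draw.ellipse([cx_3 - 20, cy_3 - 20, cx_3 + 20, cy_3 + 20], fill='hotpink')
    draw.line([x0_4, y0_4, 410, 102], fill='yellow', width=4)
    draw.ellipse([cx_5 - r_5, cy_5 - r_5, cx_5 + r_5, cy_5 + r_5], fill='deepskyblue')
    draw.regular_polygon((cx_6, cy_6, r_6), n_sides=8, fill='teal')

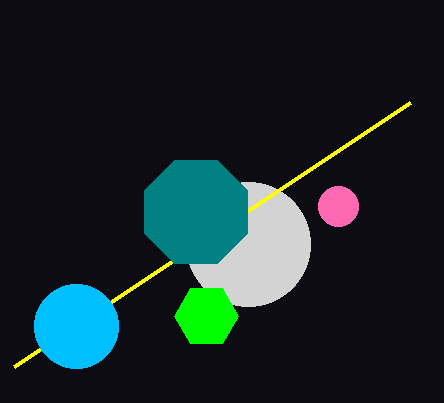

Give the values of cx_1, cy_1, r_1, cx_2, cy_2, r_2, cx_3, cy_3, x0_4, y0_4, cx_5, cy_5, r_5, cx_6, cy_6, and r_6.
cx_1 = 248; cy_1 = 244; r_1 = 62; cx_2 = 206; cy_2 = 316; r_2 = 32; cx_3 = 338; cy_3 = 206; x0_4 = 14; y0_4 = 366; cx_5 = 76; cy_5 = 326; r_5 = 42; cx_6 = 196; cy_6 = 212; r_6 = 56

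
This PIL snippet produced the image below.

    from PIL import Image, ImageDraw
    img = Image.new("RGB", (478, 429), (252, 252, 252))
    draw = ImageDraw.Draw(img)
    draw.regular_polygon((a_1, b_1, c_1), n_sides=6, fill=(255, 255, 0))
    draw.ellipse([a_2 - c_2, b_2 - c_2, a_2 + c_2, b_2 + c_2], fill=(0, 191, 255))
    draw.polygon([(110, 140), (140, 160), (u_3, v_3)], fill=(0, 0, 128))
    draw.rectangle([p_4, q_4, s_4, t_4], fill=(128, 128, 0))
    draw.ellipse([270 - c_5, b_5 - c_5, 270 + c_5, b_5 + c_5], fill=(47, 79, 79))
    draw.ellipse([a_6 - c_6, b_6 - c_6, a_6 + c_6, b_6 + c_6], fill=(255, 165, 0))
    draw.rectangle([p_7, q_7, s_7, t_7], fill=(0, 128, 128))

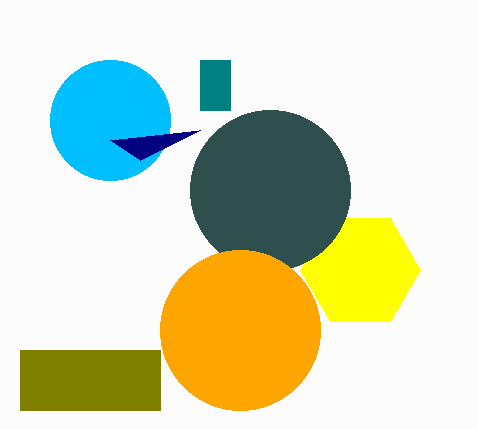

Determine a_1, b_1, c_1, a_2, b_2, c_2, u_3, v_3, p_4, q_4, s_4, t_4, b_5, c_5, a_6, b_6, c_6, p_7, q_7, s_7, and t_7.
a_1 = 360, b_1 = 270, c_1 = 60, a_2 = 110, b_2 = 120, c_2 = 60, u_3 = 200, v_3 = 130, p_4 = 20, q_4 = 350, s_4 = 160, t_4 = 410, b_5 = 190, c_5 = 80, a_6 = 240, b_6 = 330, c_6 = 80, p_7 = 200, q_7 = 60, s_7 = 230, t_7 = 110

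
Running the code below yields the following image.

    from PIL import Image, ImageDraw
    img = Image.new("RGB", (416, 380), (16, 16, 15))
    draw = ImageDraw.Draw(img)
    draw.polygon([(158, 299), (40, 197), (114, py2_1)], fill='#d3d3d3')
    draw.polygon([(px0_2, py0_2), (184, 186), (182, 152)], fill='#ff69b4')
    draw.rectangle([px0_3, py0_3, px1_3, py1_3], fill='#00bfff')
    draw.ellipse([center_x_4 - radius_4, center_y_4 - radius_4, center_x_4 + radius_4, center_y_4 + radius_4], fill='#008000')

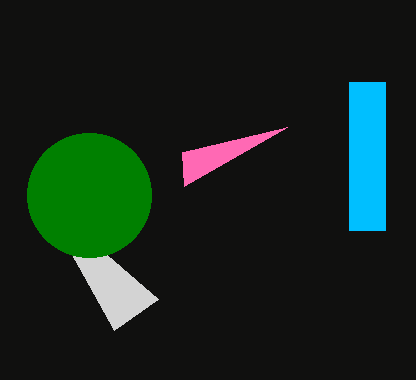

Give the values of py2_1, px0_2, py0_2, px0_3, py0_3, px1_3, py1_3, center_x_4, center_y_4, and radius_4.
py2_1 = 330
px0_2 = 287
py0_2 = 127
px0_3 = 349
py0_3 = 82
px1_3 = 385
py1_3 = 230
center_x_4 = 89
center_y_4 = 195
radius_4 = 62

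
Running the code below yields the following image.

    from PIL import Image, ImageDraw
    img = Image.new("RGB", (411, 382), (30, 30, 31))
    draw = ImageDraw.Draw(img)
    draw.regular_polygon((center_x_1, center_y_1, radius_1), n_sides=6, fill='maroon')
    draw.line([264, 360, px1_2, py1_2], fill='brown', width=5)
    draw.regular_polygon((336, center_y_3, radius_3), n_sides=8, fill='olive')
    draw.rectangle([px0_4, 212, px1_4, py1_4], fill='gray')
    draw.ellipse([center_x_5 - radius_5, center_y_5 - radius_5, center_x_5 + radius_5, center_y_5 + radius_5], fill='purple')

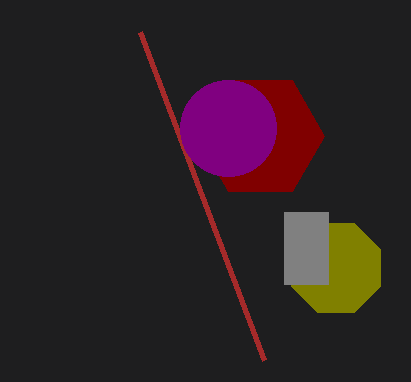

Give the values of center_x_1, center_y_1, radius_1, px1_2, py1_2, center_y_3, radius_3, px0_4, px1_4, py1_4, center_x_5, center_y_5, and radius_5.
center_x_1 = 260; center_y_1 = 136; radius_1 = 64; px1_2 = 140; py1_2 = 32; center_y_3 = 268; radius_3 = 48; px0_4 = 284; px1_4 = 328; py1_4 = 284; center_x_5 = 228; center_y_5 = 128; radius_5 = 48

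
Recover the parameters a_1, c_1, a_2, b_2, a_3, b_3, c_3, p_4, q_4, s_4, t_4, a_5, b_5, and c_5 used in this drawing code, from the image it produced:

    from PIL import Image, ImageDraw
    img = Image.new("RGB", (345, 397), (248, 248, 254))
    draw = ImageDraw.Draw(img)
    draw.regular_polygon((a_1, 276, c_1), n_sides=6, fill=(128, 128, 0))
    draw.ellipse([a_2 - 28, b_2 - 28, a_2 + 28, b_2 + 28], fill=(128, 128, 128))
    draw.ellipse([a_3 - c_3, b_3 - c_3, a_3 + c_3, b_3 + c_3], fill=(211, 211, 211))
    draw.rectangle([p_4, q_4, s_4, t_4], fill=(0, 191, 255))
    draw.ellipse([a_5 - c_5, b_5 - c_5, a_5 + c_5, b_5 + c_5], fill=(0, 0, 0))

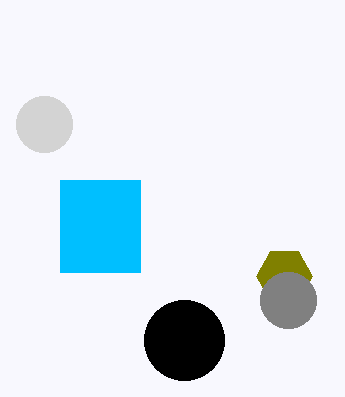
a_1 = 284
c_1 = 28
a_2 = 288
b_2 = 300
a_3 = 44
b_3 = 124
c_3 = 28
p_4 = 60
q_4 = 180
s_4 = 140
t_4 = 272
a_5 = 184
b_5 = 340
c_5 = 40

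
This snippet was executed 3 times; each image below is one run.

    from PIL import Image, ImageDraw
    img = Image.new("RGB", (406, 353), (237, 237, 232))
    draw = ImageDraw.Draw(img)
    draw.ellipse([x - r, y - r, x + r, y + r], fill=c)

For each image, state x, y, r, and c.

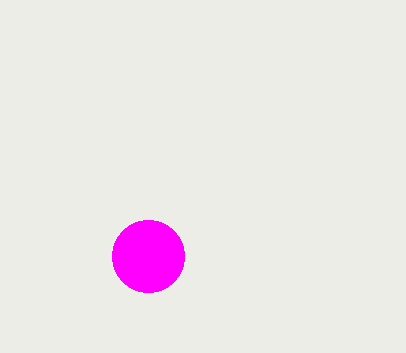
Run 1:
x = 148
y = 256
r = 36
c = 'magenta'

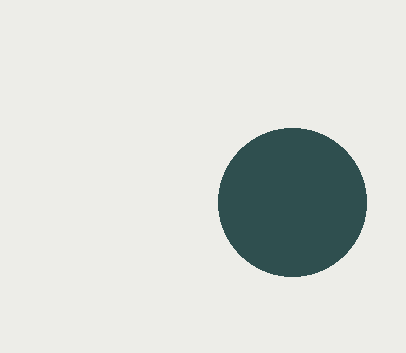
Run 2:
x = 292; y = 202; r = 74; c = 'darkslategray'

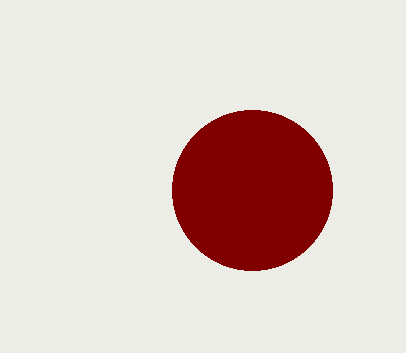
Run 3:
x = 252
y = 190
r = 80
c = 'maroon'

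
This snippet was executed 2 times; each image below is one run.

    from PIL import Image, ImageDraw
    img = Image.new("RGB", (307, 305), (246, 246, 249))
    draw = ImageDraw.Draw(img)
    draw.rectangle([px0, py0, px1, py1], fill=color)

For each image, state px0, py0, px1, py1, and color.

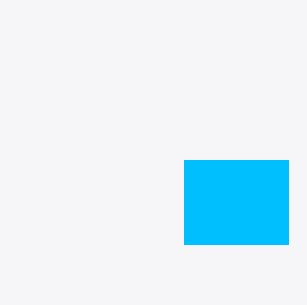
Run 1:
px0 = 184, py0 = 160, px1 = 288, py1 = 244, color = 'deepskyblue'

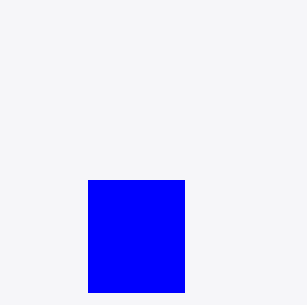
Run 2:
px0 = 88, py0 = 180, px1 = 184, py1 = 292, color = 'blue'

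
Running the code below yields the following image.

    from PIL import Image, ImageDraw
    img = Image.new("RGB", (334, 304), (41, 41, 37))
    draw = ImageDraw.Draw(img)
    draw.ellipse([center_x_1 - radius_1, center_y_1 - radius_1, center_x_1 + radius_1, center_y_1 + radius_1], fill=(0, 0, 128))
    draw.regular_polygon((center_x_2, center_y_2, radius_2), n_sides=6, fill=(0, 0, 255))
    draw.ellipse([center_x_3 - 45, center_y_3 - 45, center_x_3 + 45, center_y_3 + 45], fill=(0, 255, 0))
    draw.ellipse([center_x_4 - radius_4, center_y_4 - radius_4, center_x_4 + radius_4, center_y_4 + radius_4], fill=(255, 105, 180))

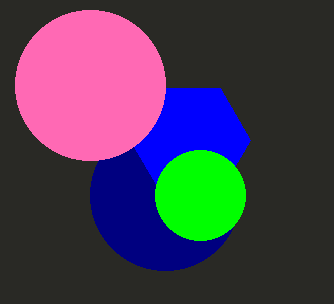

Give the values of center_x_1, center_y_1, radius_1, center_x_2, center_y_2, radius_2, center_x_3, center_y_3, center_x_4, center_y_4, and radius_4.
center_x_1 = 165, center_y_1 = 195, radius_1 = 75, center_x_2 = 190, center_y_2 = 140, radius_2 = 60, center_x_3 = 200, center_y_3 = 195, center_x_4 = 90, center_y_4 = 85, radius_4 = 75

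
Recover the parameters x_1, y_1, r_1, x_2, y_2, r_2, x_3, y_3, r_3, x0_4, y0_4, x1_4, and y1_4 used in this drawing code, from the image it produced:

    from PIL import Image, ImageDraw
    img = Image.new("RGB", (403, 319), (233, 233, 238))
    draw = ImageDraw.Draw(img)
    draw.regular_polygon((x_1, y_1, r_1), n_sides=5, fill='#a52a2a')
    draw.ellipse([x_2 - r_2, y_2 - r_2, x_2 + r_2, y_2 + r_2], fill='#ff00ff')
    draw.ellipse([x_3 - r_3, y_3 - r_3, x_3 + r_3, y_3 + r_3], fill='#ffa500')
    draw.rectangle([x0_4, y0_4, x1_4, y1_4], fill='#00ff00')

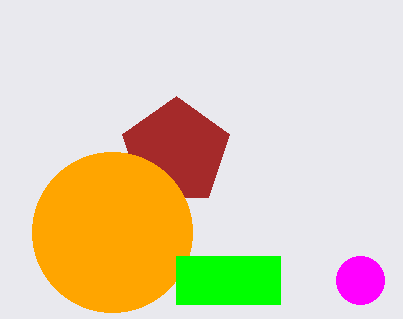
x_1 = 176; y_1 = 152; r_1 = 56; x_2 = 360; y_2 = 280; r_2 = 24; x_3 = 112; y_3 = 232; r_3 = 80; x0_4 = 176; y0_4 = 256; x1_4 = 280; y1_4 = 304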